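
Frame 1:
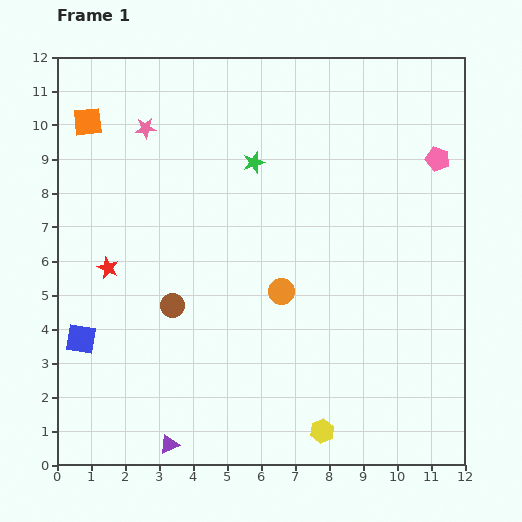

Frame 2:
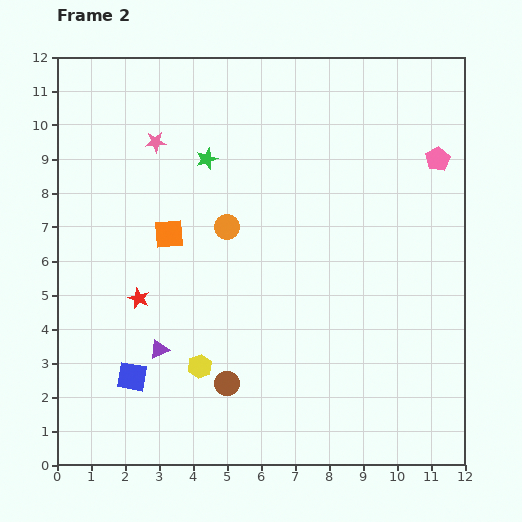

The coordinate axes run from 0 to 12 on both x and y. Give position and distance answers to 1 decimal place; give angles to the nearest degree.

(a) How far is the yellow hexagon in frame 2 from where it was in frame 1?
4.1

The yellow hexagon moved from (7.8, 1.0) to (4.2, 2.9), a distance of √(3.6² + 1.9²) ≈ 4.1.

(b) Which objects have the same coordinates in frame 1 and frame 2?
the pink pentagon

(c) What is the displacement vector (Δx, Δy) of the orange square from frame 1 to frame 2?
(2.4, -3.3)

The orange square was at (0.9, 10.1) in frame 1 and (3.3, 6.8) in frame 2.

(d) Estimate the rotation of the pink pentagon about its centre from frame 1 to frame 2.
25° clockwise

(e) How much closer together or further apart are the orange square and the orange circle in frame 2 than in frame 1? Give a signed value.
-5.9

Distance in frame 1: 7.6. Distance in frame 2: 1.7.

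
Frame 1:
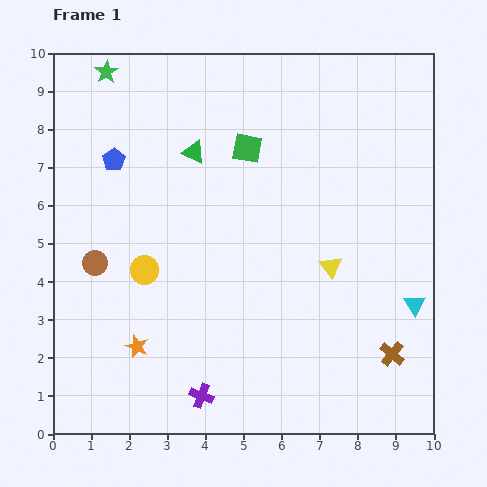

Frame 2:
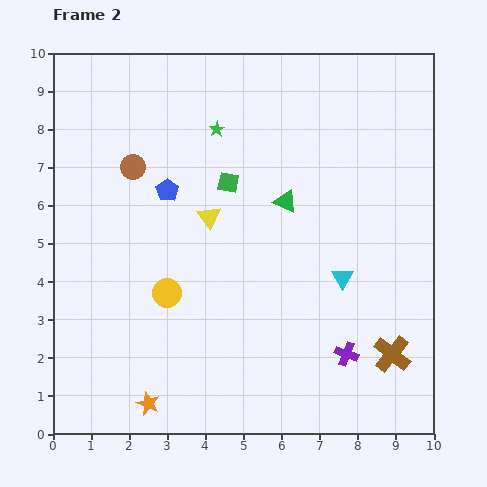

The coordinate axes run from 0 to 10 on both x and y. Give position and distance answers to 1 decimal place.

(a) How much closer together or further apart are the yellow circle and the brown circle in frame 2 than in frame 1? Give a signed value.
+2.1

Distance in frame 1: 1.3. Distance in frame 2: 3.4.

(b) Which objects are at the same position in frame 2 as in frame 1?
the brown cross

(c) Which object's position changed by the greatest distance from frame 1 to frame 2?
the purple cross

(moved 4.0; next 3.5)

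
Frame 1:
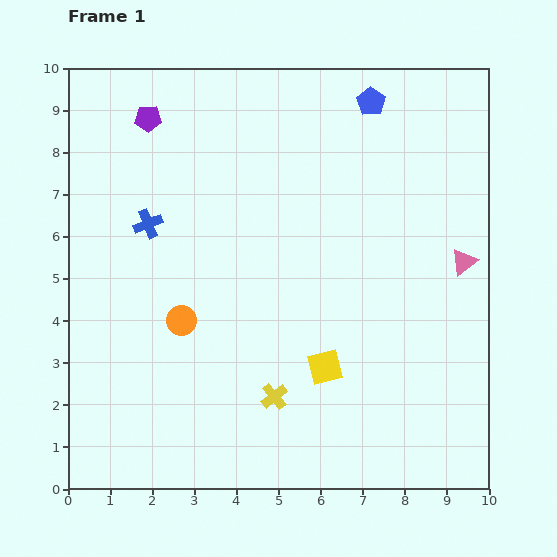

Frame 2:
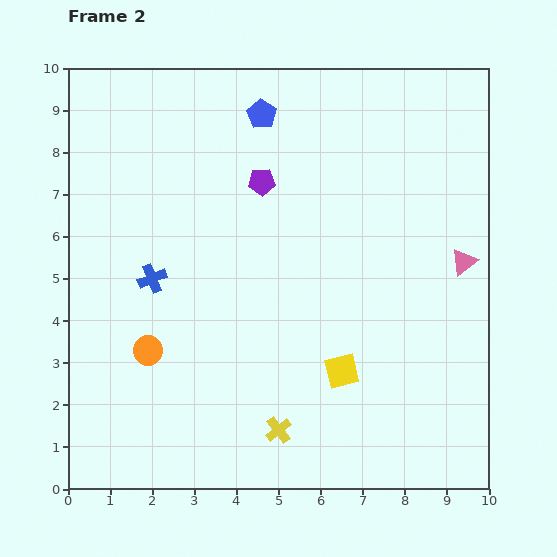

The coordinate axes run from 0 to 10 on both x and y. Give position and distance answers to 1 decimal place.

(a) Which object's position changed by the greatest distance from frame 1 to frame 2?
the purple pentagon

(moved 3.1; next 2.6)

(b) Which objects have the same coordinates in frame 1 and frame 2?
the pink triangle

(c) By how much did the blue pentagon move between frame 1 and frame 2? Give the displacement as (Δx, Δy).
(-2.6, -0.3)

The blue pentagon was at (7.2, 9.2) in frame 1 and (4.6, 8.9) in frame 2.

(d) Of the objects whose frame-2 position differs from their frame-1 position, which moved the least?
the yellow square

(moved 0.4)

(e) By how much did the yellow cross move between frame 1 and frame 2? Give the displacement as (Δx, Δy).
(0.1, -0.8)

The yellow cross was at (4.9, 2.2) in frame 1 and (5.0, 1.4) in frame 2.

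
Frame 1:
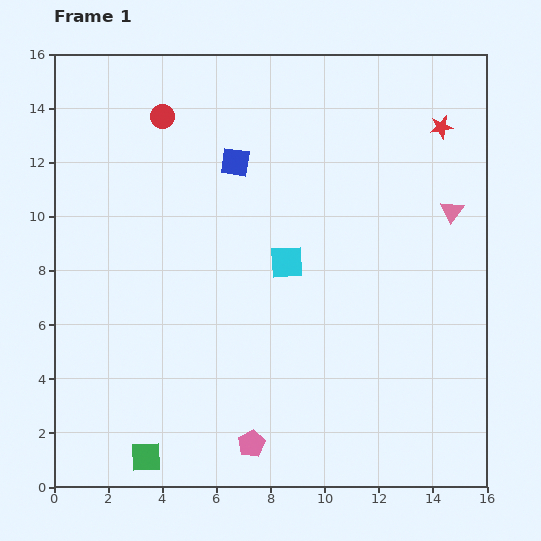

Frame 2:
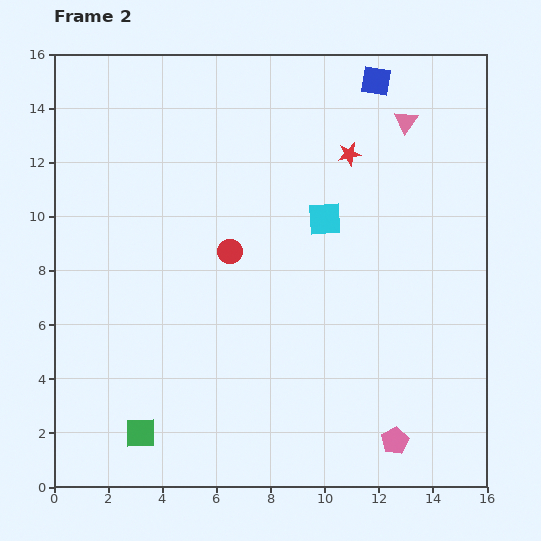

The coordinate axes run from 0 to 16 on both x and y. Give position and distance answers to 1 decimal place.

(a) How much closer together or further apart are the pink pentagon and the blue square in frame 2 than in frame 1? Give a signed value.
+2.9

Distance in frame 1: 10.4. Distance in frame 2: 13.3.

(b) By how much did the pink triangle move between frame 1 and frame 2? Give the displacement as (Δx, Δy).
(-1.7, 3.3)

The pink triangle was at (14.7, 10.2) in frame 1 and (13.0, 13.5) in frame 2.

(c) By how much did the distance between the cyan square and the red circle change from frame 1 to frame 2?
-3.4

Distance in frame 1: 7.1. Distance in frame 2: 3.7.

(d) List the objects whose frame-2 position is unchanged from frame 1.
none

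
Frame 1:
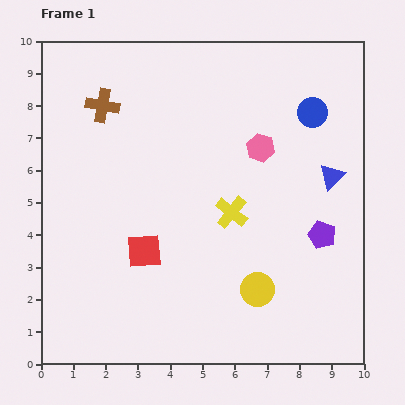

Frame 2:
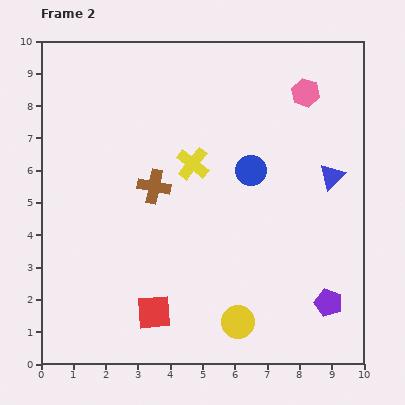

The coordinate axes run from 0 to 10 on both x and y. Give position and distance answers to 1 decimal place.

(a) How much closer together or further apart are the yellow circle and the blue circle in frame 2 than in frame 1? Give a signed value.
-1.1

Distance in frame 1: 5.8. Distance in frame 2: 4.7.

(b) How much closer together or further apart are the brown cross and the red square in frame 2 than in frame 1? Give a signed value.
-0.8

Distance in frame 1: 4.7. Distance in frame 2: 3.9.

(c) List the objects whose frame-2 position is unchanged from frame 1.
the blue triangle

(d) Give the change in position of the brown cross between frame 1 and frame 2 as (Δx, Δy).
(1.6, -2.5)

The brown cross was at (1.9, 8.0) in frame 1 and (3.5, 5.5) in frame 2.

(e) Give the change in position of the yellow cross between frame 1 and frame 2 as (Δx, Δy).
(-1.2, 1.5)

The yellow cross was at (5.9, 4.7) in frame 1 and (4.7, 6.2) in frame 2.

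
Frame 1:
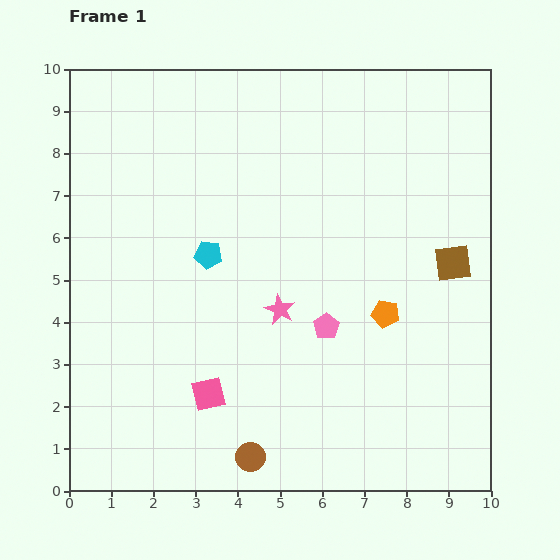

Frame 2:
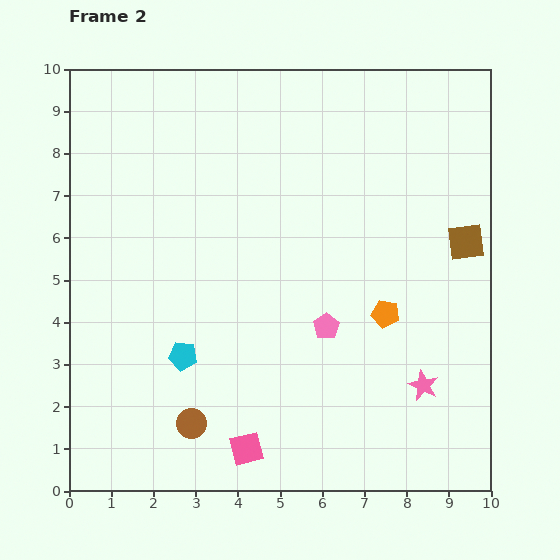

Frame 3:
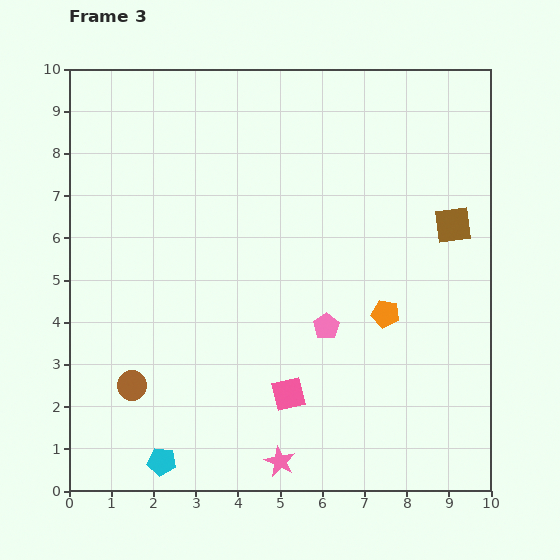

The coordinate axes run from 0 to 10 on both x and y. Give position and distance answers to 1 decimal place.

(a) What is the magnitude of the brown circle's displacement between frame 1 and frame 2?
1.6

The brown circle moved from (4.3, 0.8) to (2.9, 1.6), a distance of √(1.4² + 0.8²) ≈ 1.6.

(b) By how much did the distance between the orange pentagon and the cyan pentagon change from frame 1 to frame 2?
+0.5

Distance in frame 1: 4.4. Distance in frame 2: 4.9.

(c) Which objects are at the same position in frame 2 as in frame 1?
the orange pentagon, the pink pentagon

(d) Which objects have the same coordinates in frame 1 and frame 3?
the orange pentagon, the pink pentagon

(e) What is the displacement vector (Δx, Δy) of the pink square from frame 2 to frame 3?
(1.0, 1.3)

The pink square was at (4.2, 1.0) in frame 2 and (5.2, 2.3) in frame 3.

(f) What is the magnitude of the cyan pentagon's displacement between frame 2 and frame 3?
2.5

The cyan pentagon moved from (2.7, 3.2) to (2.2, 0.7), a distance of √(0.5² + 2.5²) ≈ 2.5.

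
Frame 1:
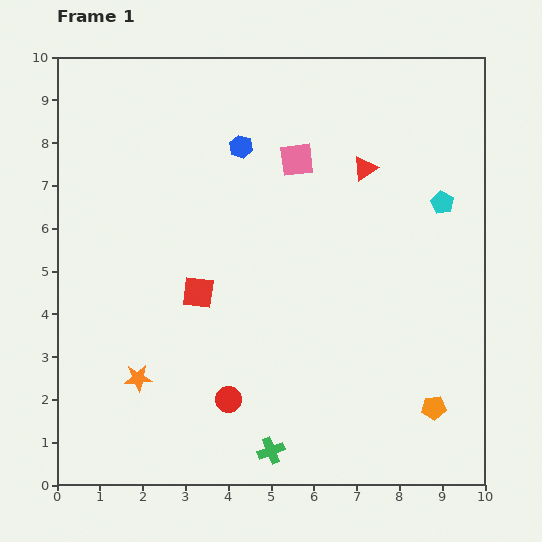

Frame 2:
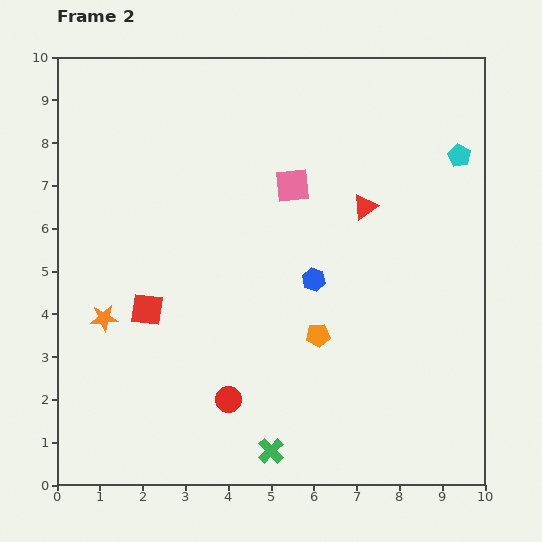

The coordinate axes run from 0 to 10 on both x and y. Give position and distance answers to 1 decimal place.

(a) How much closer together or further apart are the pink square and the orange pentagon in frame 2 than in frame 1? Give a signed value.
-3.0

Distance in frame 1: 6.6. Distance in frame 2: 3.6.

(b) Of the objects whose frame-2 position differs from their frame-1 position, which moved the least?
the pink square

(moved 0.6)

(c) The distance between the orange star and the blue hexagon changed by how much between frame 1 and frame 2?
-0.9

Distance in frame 1: 5.9. Distance in frame 2: 5.0.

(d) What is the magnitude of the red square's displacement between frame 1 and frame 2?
1.3

The red square moved from (3.3, 4.5) to (2.1, 4.1), a distance of √(1.2² + 0.4²) ≈ 1.3.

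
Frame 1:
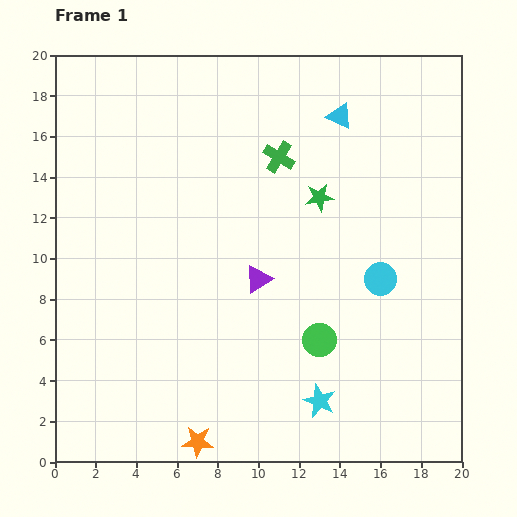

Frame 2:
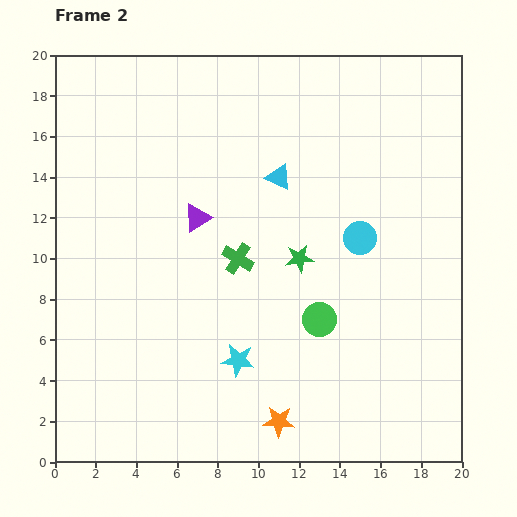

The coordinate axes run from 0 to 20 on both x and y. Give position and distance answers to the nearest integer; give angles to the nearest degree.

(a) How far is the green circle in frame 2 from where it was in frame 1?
1

The green circle moved from (13, 6) to (13, 7), a distance of √(0² + 1²) ≈ 1.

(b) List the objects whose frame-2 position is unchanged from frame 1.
none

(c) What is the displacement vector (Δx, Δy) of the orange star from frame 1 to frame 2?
(4, 1)

The orange star was at (7, 1) in frame 1 and (11, 2) in frame 2.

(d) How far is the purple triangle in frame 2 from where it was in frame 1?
4

The purple triangle moved from (10, 9) to (7, 12), a distance of √(3² + 3²) ≈ 4.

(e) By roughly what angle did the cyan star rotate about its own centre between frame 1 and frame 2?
16° counter-clockwise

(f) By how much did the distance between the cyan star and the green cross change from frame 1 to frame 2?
-7

Distance in frame 1: 12. Distance in frame 2: 5.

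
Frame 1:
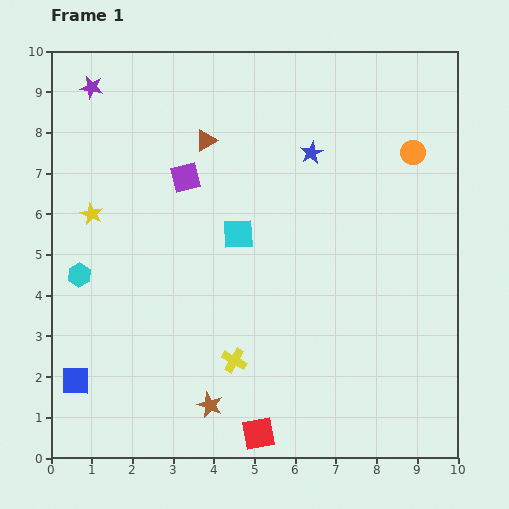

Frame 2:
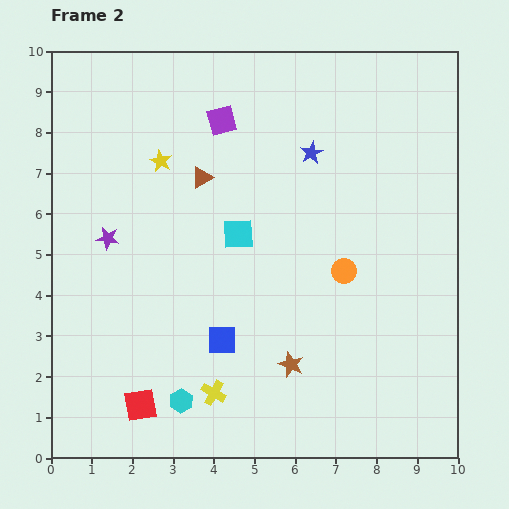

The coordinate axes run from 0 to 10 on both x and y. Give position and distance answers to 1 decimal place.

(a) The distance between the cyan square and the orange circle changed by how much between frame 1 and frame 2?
-1.9

Distance in frame 1: 4.7. Distance in frame 2: 2.8.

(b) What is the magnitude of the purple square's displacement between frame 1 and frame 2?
1.7

The purple square moved from (3.3, 6.9) to (4.2, 8.3), a distance of √(0.9² + 1.4²) ≈ 1.7.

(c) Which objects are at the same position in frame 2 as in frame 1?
the blue star, the cyan square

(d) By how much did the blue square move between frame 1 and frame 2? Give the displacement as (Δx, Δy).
(3.6, 1.0)

The blue square was at (0.6, 1.9) in frame 1 and (4.2, 2.9) in frame 2.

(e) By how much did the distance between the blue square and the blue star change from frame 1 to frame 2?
-3.0

Distance in frame 1: 8.1. Distance in frame 2: 5.1.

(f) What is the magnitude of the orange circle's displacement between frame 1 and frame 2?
3.4

The orange circle moved from (8.9, 7.5) to (7.2, 4.6), a distance of √(1.7² + 2.9²) ≈ 3.4.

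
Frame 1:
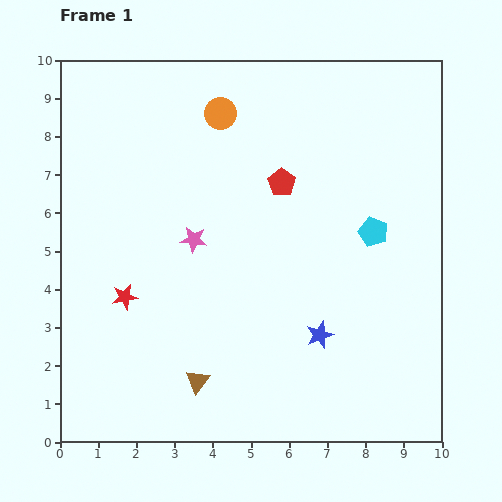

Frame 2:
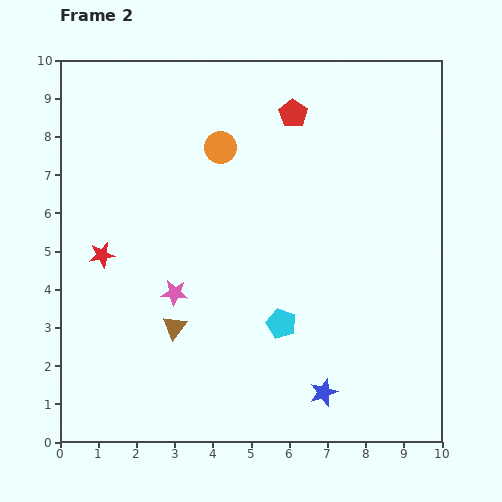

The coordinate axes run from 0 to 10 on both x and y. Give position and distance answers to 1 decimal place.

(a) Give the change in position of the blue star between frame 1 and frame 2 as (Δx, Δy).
(0.1, -1.5)

The blue star was at (6.8, 2.8) in frame 1 and (6.9, 1.3) in frame 2.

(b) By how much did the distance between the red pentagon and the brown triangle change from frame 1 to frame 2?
+0.8

Distance in frame 1: 5.6. Distance in frame 2: 6.4.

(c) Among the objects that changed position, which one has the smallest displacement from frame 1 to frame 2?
the orange circle

(moved 0.9)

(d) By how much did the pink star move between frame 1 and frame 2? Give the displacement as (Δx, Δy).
(-0.5, -1.4)

The pink star was at (3.5, 5.3) in frame 1 and (3.0, 3.9) in frame 2.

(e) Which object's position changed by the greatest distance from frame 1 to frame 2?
the cyan pentagon

(moved 3.4; next 1.8)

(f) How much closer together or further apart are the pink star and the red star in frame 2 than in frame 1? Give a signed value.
-0.2

Distance in frame 1: 2.3. Distance in frame 2: 2.1.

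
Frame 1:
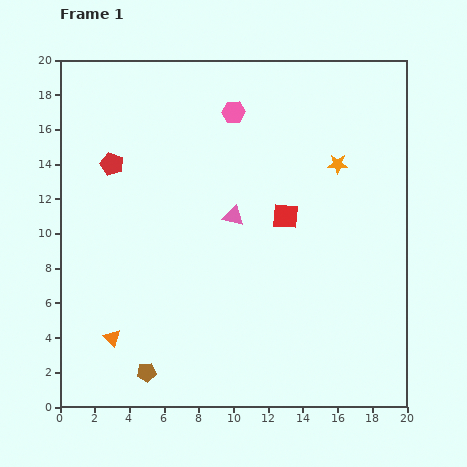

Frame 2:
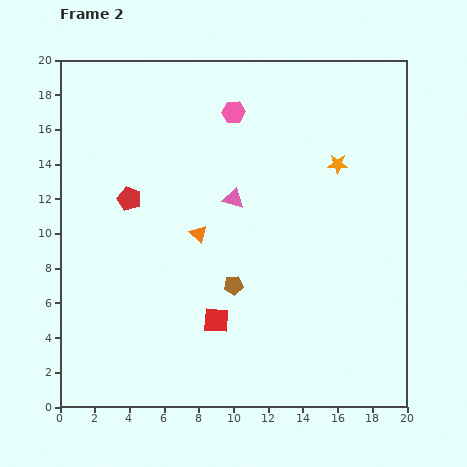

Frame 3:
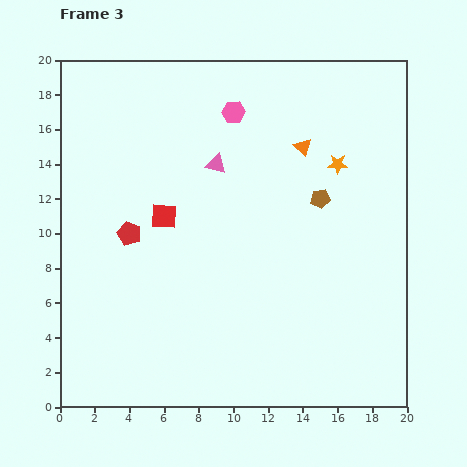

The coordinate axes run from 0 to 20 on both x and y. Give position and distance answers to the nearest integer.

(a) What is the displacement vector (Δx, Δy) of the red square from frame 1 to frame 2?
(-4, -6)

The red square was at (13, 11) in frame 1 and (9, 5) in frame 2.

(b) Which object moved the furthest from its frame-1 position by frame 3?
the orange triangle

(moved 16; next 14)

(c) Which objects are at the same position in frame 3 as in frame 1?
the orange star, the pink hexagon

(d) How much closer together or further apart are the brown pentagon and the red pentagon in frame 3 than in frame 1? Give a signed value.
-1

Distance in frame 1: 12. Distance in frame 3: 11.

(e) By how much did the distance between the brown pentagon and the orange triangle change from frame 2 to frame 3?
-1

Distance in frame 2: 4. Distance in frame 3: 3.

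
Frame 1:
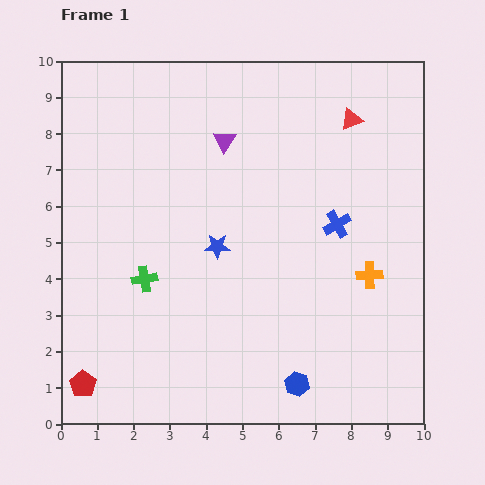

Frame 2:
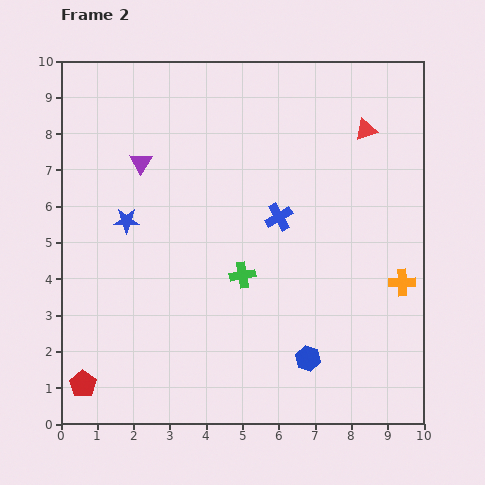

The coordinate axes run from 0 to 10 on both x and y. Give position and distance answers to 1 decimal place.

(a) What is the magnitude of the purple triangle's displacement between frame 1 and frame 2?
2.4

The purple triangle moved from (4.5, 7.8) to (2.2, 7.2), a distance of √(2.3² + 0.6²) ≈ 2.4.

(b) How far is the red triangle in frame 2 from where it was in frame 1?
0.5

The red triangle moved from (8.0, 8.4) to (8.4, 8.1), a distance of √(0.4² + 0.3²) ≈ 0.5.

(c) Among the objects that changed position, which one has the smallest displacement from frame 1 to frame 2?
the red triangle

(moved 0.5)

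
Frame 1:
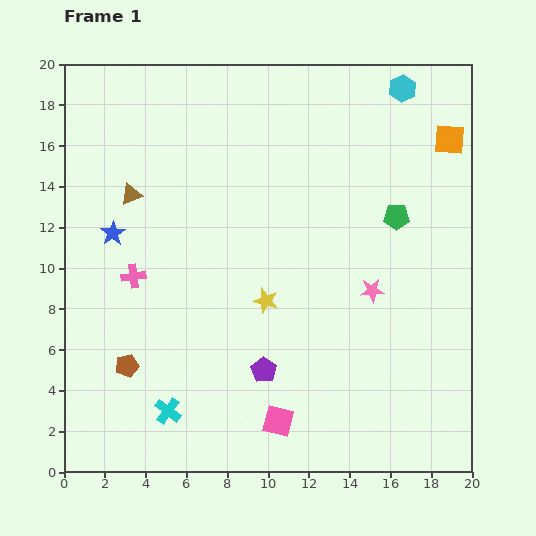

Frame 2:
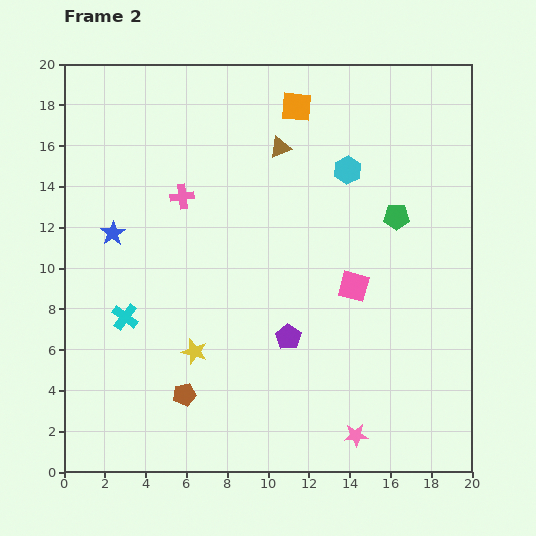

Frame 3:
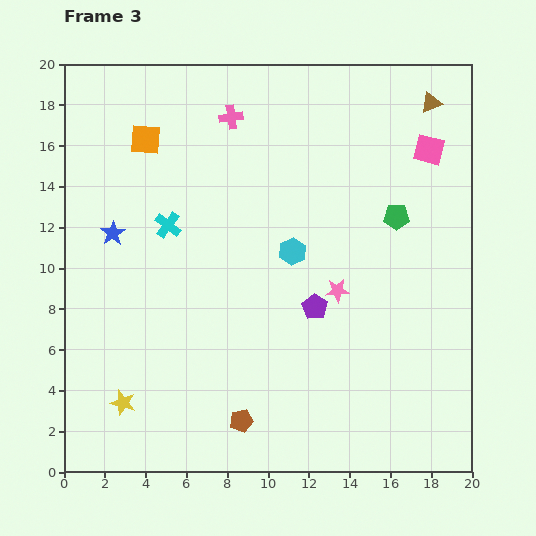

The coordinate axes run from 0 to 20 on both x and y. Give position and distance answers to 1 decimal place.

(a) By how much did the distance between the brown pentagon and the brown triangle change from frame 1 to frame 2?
+4.6

Distance in frame 1: 8.4. Distance in frame 2: 13.0.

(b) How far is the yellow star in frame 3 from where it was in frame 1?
8.6

The yellow star moved from (9.9, 8.4) to (2.9, 3.4), a distance of √(7.0² + 5.0²) ≈ 8.6.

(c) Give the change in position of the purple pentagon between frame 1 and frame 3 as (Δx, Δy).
(2.5, 3.1)

The purple pentagon was at (9.8, 5.0) in frame 1 and (12.3, 8.1) in frame 3.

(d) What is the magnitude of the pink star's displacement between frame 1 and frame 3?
1.7

The pink star moved from (15.1, 8.9) to (13.4, 8.9), a distance of √(1.7² + 0.0²) ≈ 1.7.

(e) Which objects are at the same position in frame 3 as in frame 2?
the blue star, the green pentagon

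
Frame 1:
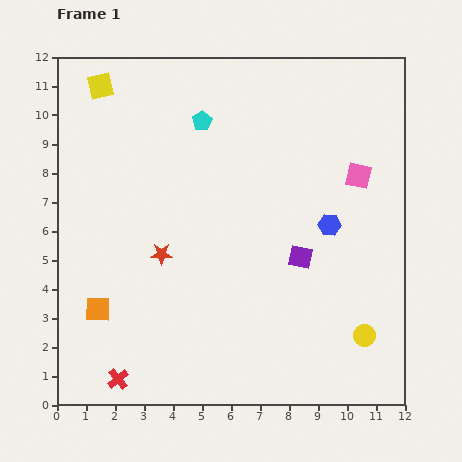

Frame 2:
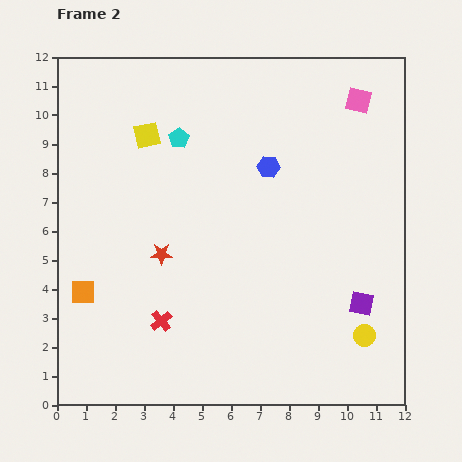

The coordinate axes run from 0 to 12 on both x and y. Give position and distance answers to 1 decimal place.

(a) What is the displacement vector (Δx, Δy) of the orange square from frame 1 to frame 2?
(-0.5, 0.6)

The orange square was at (1.4, 3.3) in frame 1 and (0.9, 3.9) in frame 2.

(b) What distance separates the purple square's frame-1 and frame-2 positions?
2.6

The purple square moved from (8.4, 5.1) to (10.5, 3.5), a distance of √(2.1² + 1.6²) ≈ 2.6.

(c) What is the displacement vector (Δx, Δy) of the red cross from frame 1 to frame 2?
(1.5, 2.0)

The red cross was at (2.1, 0.9) in frame 1 and (3.6, 2.9) in frame 2.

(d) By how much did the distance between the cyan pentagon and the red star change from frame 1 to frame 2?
-0.8

Distance in frame 1: 4.8. Distance in frame 2: 4.0.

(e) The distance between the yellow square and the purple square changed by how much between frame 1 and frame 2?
+0.3

Distance in frame 1: 9.1. Distance in frame 2: 9.4.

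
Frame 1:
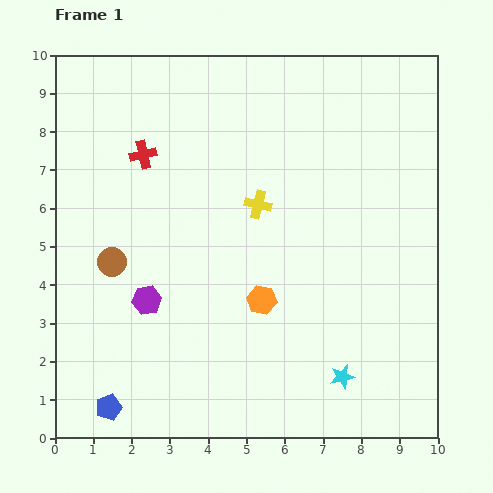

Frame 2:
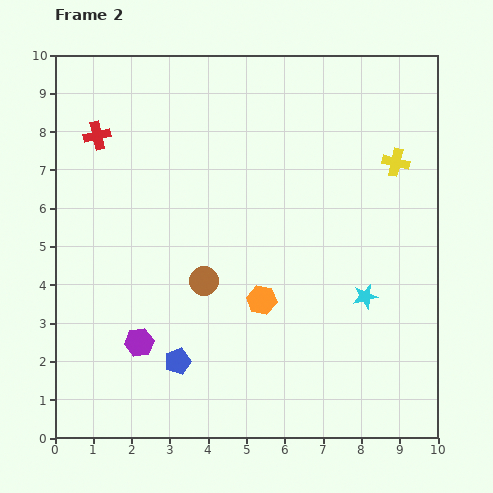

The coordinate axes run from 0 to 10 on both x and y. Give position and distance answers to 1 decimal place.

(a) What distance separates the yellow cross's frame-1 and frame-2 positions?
3.8

The yellow cross moved from (5.3, 6.1) to (8.9, 7.2), a distance of √(3.6² + 1.1²) ≈ 3.8.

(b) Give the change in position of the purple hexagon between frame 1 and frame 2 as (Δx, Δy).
(-0.2, -1.1)

The purple hexagon was at (2.4, 3.6) in frame 1 and (2.2, 2.5) in frame 2.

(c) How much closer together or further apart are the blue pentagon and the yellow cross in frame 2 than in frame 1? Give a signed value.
+1.1

Distance in frame 1: 6.6. Distance in frame 2: 7.7.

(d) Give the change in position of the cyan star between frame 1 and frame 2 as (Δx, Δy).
(0.6, 2.1)

The cyan star was at (7.5, 1.6) in frame 1 and (8.1, 3.7) in frame 2.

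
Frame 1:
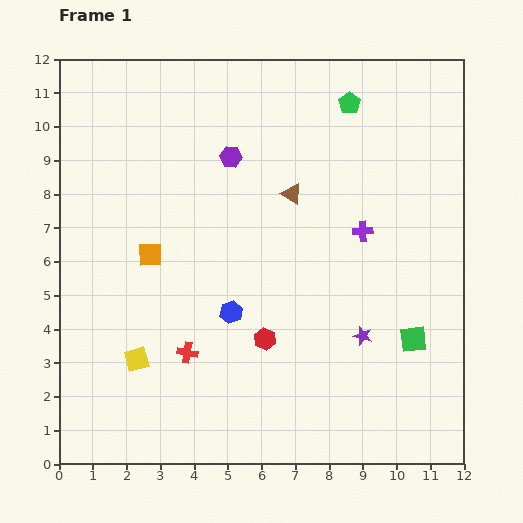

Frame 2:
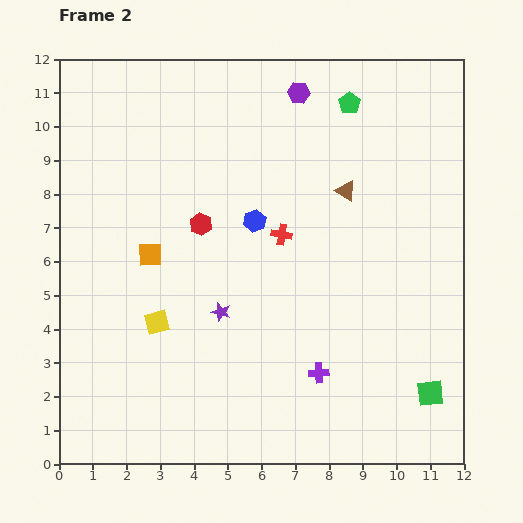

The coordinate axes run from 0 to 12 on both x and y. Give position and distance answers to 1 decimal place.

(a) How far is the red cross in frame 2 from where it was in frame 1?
4.5

The red cross moved from (3.8, 3.3) to (6.6, 6.8), a distance of √(2.8² + 3.5²) ≈ 4.5.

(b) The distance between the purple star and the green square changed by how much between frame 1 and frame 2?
+5.1

Distance in frame 1: 1.5. Distance in frame 2: 6.6.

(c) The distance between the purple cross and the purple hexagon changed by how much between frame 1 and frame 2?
+3.8

Distance in frame 1: 4.5. Distance in frame 2: 8.3.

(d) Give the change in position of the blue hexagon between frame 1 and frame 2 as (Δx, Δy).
(0.7, 2.7)

The blue hexagon was at (5.1, 4.5) in frame 1 and (5.8, 7.2) in frame 2.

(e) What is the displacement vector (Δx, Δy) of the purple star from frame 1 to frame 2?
(-4.2, 0.7)

The purple star was at (9.0, 3.8) in frame 1 and (4.8, 4.5) in frame 2.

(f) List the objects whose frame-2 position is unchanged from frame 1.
the orange square, the green pentagon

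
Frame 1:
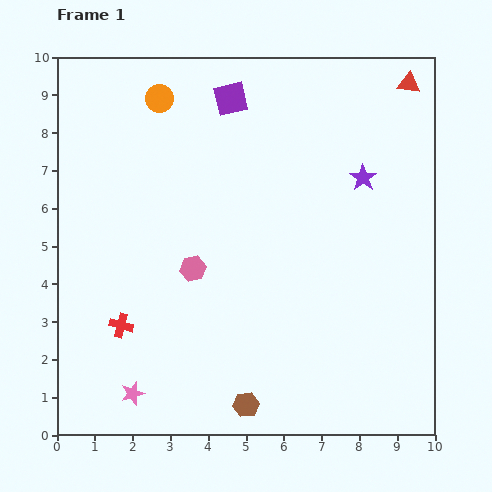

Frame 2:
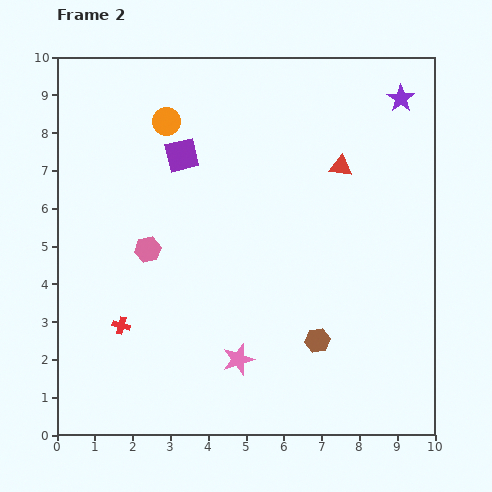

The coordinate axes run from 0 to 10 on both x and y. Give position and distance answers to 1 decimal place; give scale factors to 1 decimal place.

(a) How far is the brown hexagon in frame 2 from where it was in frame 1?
2.5

The brown hexagon moved from (5.0, 0.8) to (6.9, 2.5), a distance of √(1.9² + 1.7²) ≈ 2.5.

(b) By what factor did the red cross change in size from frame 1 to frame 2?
0.7×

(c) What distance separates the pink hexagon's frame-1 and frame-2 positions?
1.3

The pink hexagon moved from (3.6, 4.4) to (2.4, 4.9), a distance of √(1.2² + 0.5²) ≈ 1.3.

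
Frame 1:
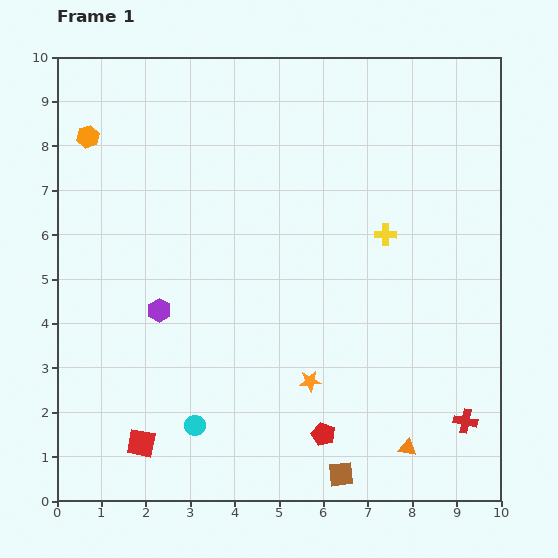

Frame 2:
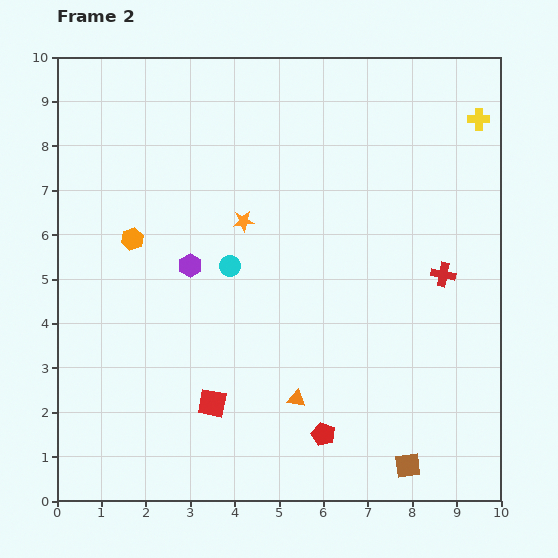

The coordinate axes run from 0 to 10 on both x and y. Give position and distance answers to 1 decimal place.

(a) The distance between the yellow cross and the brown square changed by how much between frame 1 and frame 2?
+2.5

Distance in frame 1: 5.5. Distance in frame 2: 8.0.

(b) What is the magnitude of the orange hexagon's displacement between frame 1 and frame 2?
2.5

The orange hexagon moved from (0.7, 8.2) to (1.7, 5.9), a distance of √(1.0² + 2.3²) ≈ 2.5.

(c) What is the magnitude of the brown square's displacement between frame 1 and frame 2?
1.5

The brown square moved from (6.4, 0.6) to (7.9, 0.8), a distance of √(1.5² + 0.2²) ≈ 1.5.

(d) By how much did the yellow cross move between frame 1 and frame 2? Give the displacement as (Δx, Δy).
(2.1, 2.6)

The yellow cross was at (7.4, 6.0) in frame 1 and (9.5, 8.6) in frame 2.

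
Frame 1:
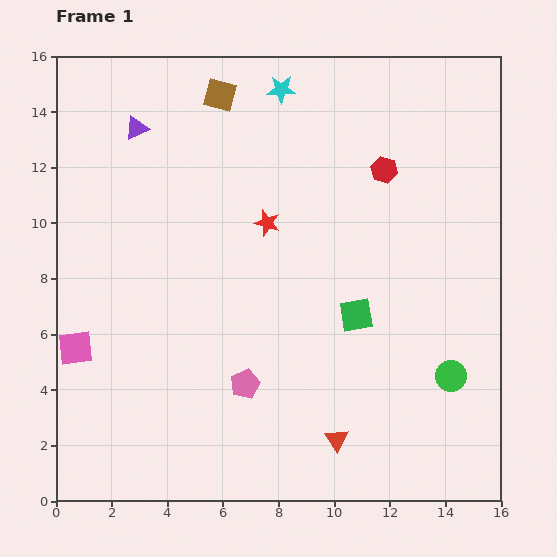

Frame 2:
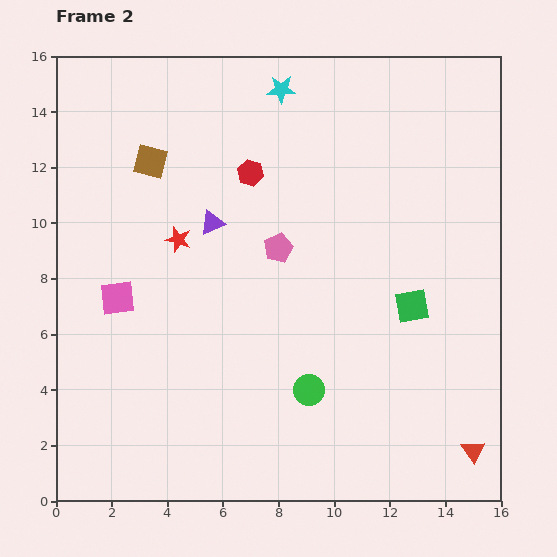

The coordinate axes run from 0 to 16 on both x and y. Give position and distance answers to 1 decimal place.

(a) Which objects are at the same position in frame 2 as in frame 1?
the cyan star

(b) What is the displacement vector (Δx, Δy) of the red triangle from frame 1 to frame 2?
(4.9, -0.4)

The red triangle was at (10.1, 2.2) in frame 1 and (15.0, 1.8) in frame 2.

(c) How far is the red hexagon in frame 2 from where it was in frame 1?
4.8

The red hexagon moved from (11.8, 11.9) to (7.0, 11.8), a distance of √(4.8² + 0.1²) ≈ 4.8.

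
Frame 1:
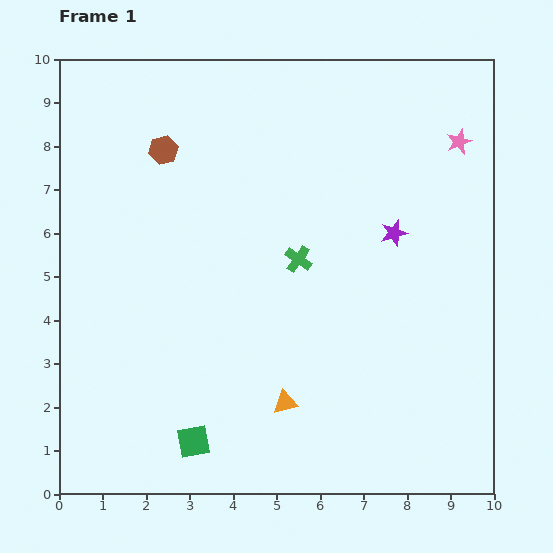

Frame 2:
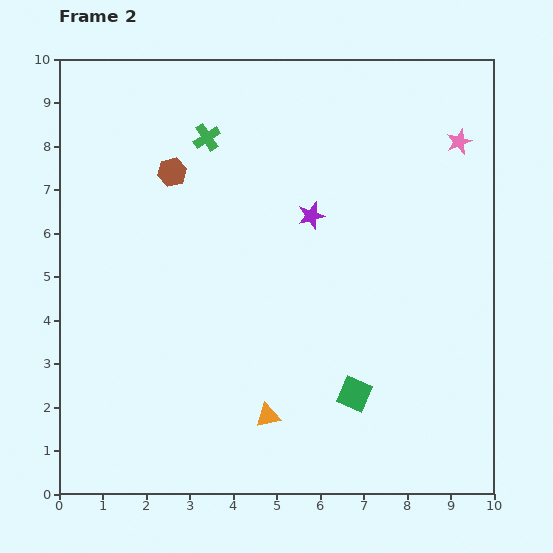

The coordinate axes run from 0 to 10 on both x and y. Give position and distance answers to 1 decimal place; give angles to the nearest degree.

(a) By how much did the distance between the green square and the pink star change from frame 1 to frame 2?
-2.9

Distance in frame 1: 9.2. Distance in frame 2: 6.3.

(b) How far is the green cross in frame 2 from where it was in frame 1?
3.5

The green cross moved from (5.5, 5.4) to (3.4, 8.2), a distance of √(2.1² + 2.8²) ≈ 3.5.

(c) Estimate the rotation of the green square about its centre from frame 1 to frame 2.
34° clockwise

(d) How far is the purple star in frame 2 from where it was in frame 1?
1.9

The purple star moved from (7.7, 6.0) to (5.8, 6.4), a distance of √(1.9² + 0.4²) ≈ 1.9.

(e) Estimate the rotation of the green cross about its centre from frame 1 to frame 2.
23° clockwise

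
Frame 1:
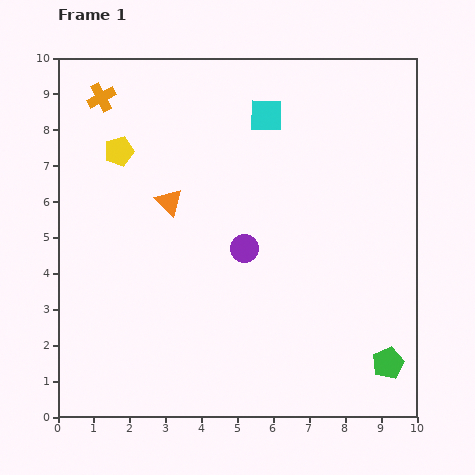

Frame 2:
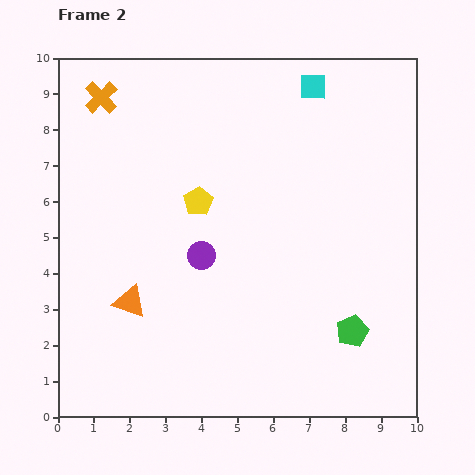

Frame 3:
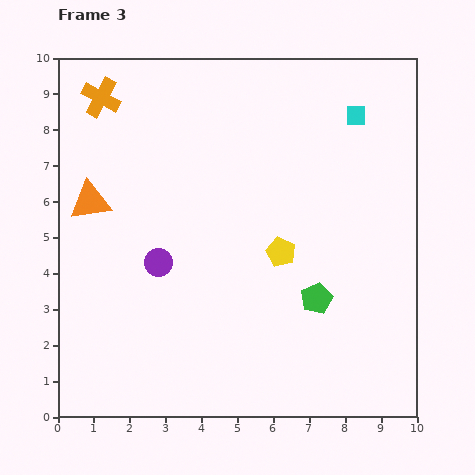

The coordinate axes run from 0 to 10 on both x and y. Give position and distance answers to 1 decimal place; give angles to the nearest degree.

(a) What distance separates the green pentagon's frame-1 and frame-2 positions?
1.3

The green pentagon moved from (9.2, 1.5) to (8.2, 2.4), a distance of √(1.0² + 0.9²) ≈ 1.3.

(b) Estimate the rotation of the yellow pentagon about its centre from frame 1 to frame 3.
31° counter-clockwise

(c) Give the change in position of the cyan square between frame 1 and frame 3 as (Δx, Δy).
(2.5, 0.0)

The cyan square was at (5.8, 8.4) in frame 1 and (8.3, 8.4) in frame 3.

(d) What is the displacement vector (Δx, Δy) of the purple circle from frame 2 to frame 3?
(-1.2, -0.2)

The purple circle was at (4.0, 4.5) in frame 2 and (2.8, 4.3) in frame 3.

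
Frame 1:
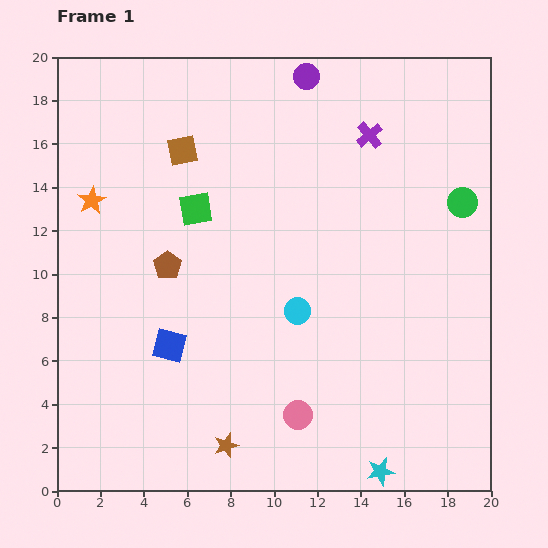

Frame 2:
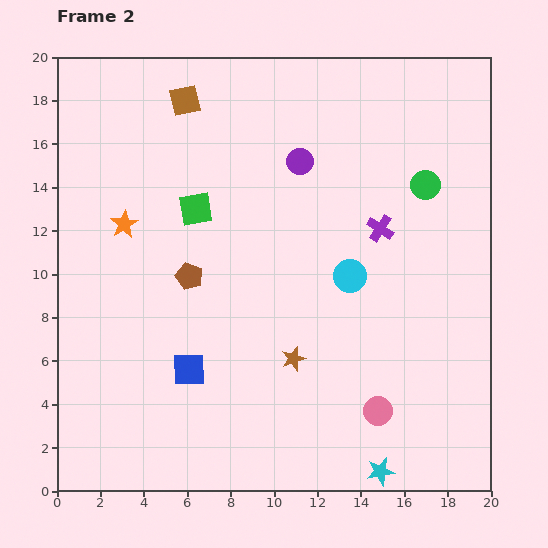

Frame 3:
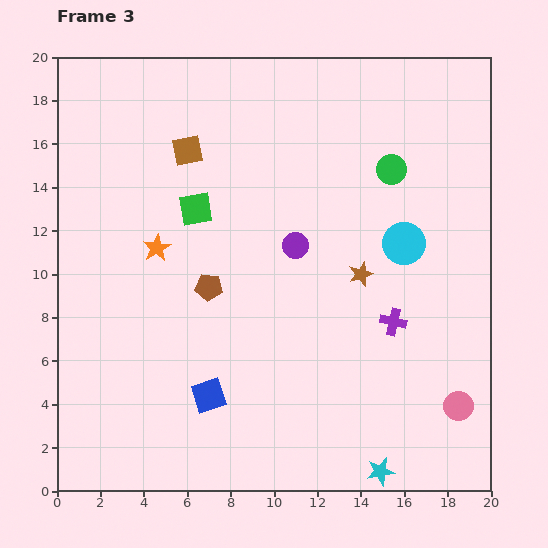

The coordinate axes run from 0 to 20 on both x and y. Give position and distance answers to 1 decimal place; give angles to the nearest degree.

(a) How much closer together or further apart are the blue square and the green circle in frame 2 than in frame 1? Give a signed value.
-1.2

Distance in frame 1: 15.0. Distance in frame 2: 13.8.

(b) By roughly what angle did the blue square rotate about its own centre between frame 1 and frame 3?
32° counter-clockwise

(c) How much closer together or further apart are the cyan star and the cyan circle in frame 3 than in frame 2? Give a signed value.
+1.5

Distance in frame 2: 9.1. Distance in frame 3: 10.6.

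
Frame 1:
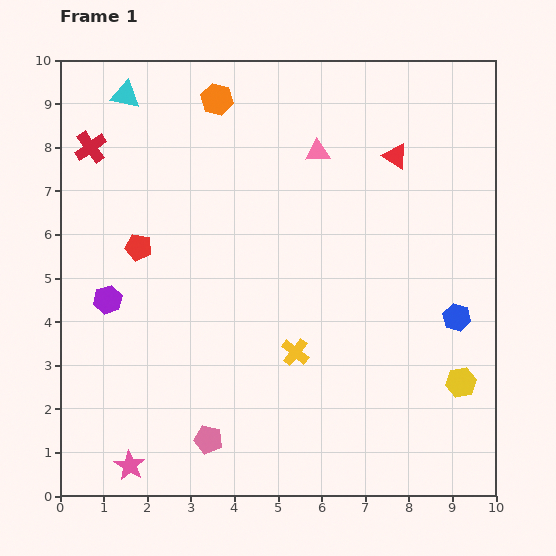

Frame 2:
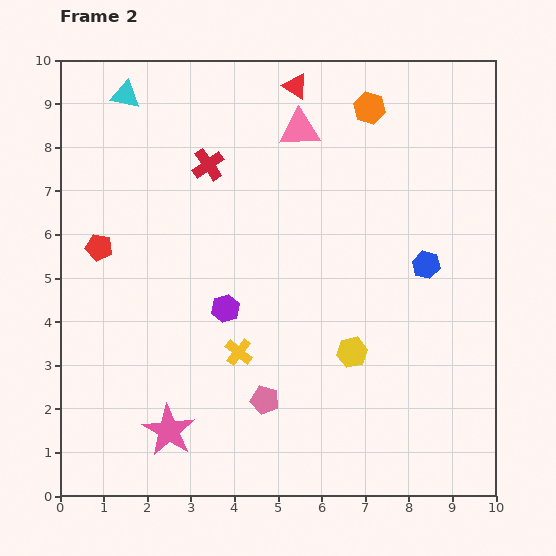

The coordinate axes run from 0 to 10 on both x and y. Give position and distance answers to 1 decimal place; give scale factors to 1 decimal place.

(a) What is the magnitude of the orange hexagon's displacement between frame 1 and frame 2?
3.5

The orange hexagon moved from (3.6, 9.1) to (7.1, 8.9), a distance of √(3.5² + 0.2²) ≈ 3.5.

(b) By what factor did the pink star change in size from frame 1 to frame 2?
1.7×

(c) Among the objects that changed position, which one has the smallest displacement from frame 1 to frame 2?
the pink triangle

(moved 0.6)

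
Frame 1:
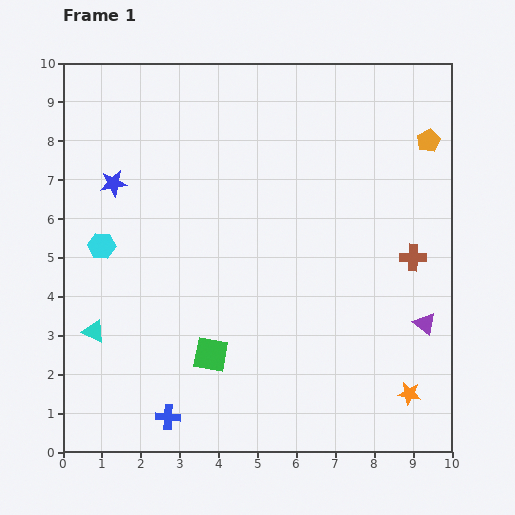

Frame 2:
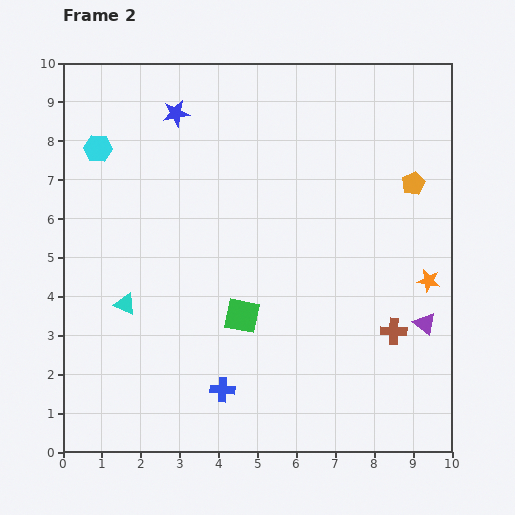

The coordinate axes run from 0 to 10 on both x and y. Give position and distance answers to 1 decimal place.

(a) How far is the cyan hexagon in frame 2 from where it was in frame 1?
2.5

The cyan hexagon moved from (1.0, 5.3) to (0.9, 7.8), a distance of √(0.1² + 2.5²) ≈ 2.5.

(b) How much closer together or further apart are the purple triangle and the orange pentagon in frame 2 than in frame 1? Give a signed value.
-1.1

Distance in frame 1: 4.7. Distance in frame 2: 3.6.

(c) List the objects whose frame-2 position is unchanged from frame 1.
the purple triangle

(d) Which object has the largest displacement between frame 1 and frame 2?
the orange star

(moved 2.9; next 2.5)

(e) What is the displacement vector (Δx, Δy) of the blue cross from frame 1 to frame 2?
(1.4, 0.7)

The blue cross was at (2.7, 0.9) in frame 1 and (4.1, 1.6) in frame 2.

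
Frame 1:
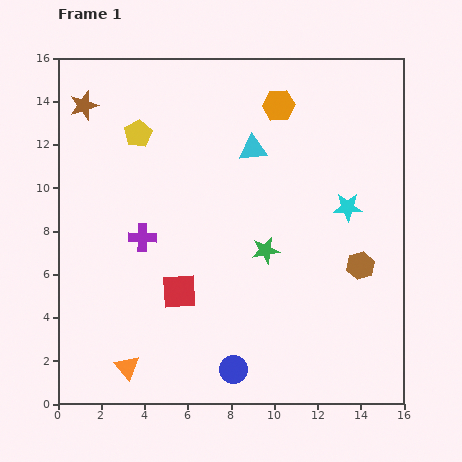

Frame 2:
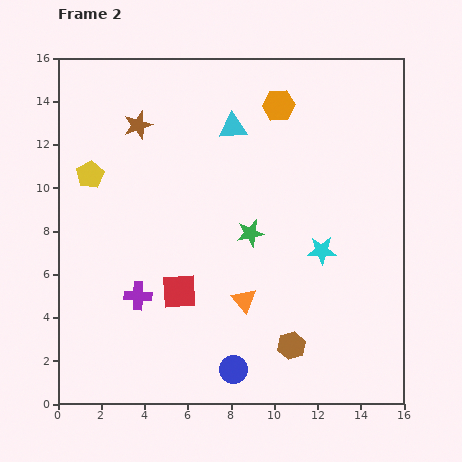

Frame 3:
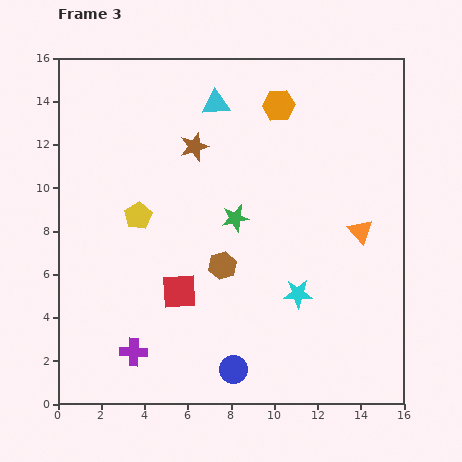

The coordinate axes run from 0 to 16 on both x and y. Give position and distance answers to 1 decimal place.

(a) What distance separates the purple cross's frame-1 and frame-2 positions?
2.7

The purple cross moved from (3.9, 7.7) to (3.7, 5.0), a distance of √(0.2² + 2.7²) ≈ 2.7.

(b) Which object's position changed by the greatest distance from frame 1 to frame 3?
the orange triangle

(moved 12.5; next 6.4)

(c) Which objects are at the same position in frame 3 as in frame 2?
the orange hexagon, the blue circle, the red square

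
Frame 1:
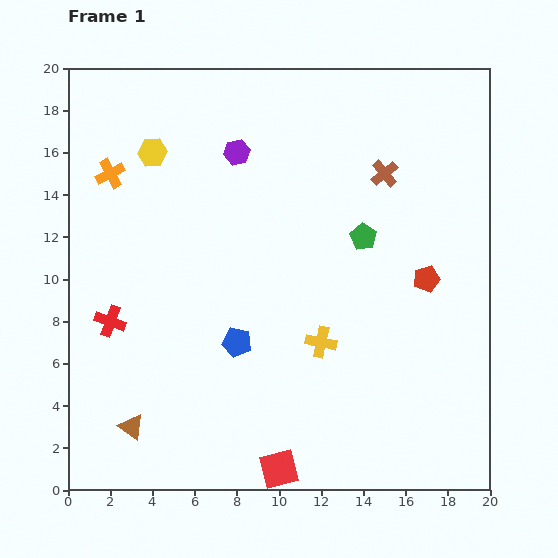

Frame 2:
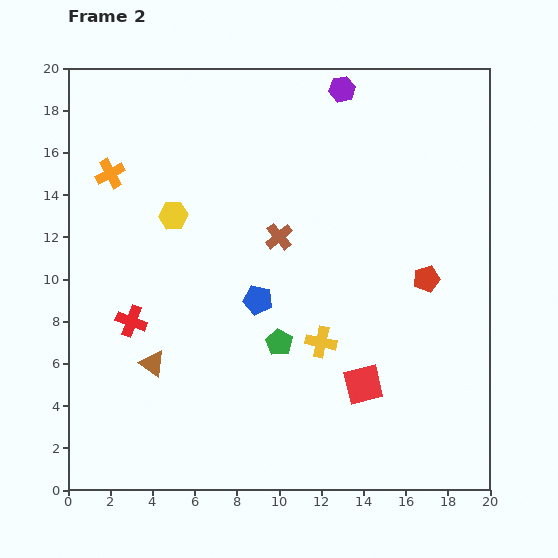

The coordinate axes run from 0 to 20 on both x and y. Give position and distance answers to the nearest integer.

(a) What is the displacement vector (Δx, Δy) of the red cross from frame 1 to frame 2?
(1, 0)

The red cross was at (2, 8) in frame 1 and (3, 8) in frame 2.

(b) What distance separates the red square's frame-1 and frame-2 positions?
6

The red square moved from (10, 1) to (14, 5), a distance of √(4² + 4²) ≈ 6.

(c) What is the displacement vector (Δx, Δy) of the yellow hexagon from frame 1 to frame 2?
(1, -3)

The yellow hexagon was at (4, 16) in frame 1 and (5, 13) in frame 2.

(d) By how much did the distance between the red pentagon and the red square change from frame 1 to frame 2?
-5

Distance in frame 1: 11. Distance in frame 2: 6.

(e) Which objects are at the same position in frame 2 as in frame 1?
the yellow cross, the orange cross, the red pentagon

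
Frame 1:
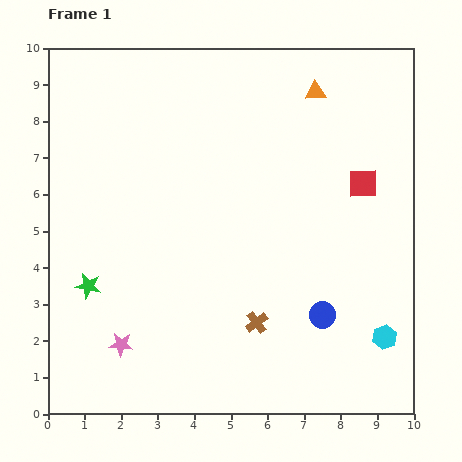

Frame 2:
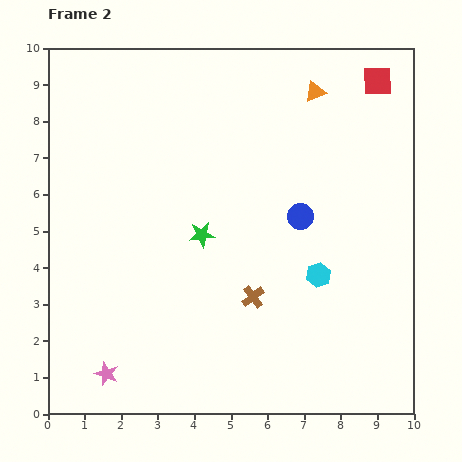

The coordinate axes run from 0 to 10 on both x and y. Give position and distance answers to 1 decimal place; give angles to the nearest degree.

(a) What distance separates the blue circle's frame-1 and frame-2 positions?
2.8

The blue circle moved from (7.5, 2.7) to (6.9, 5.4), a distance of √(0.6² + 2.7²) ≈ 2.8.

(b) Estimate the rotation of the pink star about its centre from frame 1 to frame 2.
16° clockwise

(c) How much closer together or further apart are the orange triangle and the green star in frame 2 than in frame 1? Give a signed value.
-3.2

Distance in frame 1: 8.2. Distance in frame 2: 5.0.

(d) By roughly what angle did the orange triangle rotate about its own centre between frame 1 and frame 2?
19° counter-clockwise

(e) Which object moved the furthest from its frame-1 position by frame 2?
the green star

(moved 3.4; next 2.8)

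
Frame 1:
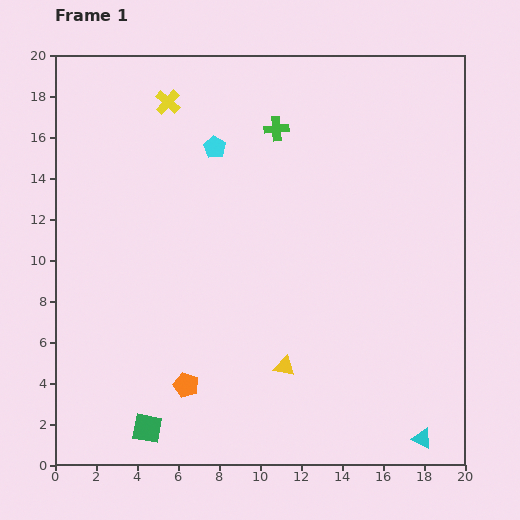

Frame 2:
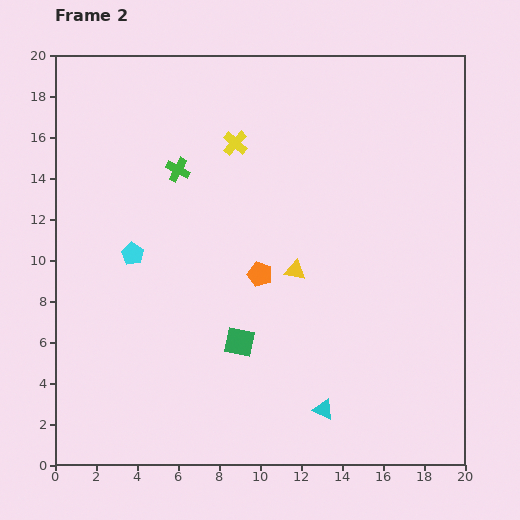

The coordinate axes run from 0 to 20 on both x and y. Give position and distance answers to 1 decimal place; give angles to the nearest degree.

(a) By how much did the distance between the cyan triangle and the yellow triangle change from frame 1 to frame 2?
-0.7

Distance in frame 1: 7.6. Distance in frame 2: 6.9.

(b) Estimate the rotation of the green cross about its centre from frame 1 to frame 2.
31° clockwise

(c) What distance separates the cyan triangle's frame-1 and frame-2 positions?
5.0

The cyan triangle moved from (17.9, 1.3) to (13.1, 2.7), a distance of √(4.8² + 1.4²) ≈ 5.0.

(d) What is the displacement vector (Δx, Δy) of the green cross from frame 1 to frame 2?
(-4.8, -2.0)

The green cross was at (10.8, 16.4) in frame 1 and (6.0, 14.4) in frame 2.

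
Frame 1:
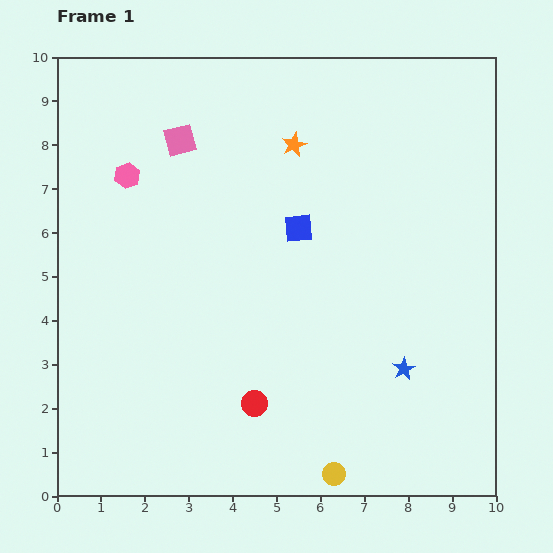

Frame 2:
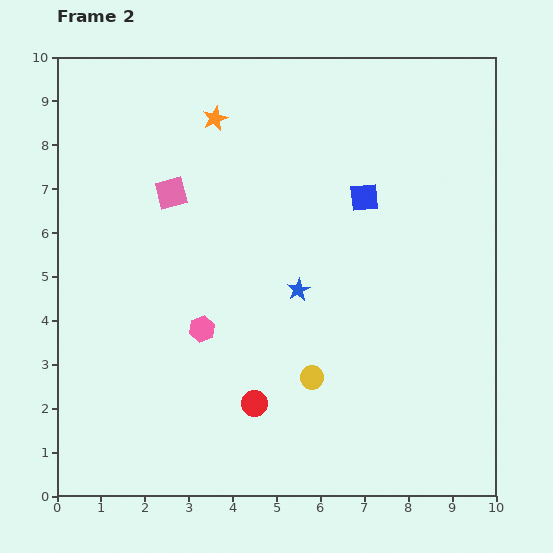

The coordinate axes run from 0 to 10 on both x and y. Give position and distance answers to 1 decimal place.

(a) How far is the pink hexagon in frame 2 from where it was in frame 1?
3.9

The pink hexagon moved from (1.6, 7.3) to (3.3, 3.8), a distance of √(1.7² + 3.5²) ≈ 3.9.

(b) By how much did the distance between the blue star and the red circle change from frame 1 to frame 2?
-0.7

Distance in frame 1: 3.5. Distance in frame 2: 2.8.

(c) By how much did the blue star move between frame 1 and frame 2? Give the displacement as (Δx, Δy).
(-2.4, 1.8)

The blue star was at (7.9, 2.9) in frame 1 and (5.5, 4.7) in frame 2.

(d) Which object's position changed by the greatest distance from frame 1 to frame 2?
the pink hexagon

(moved 3.9; next 3.0)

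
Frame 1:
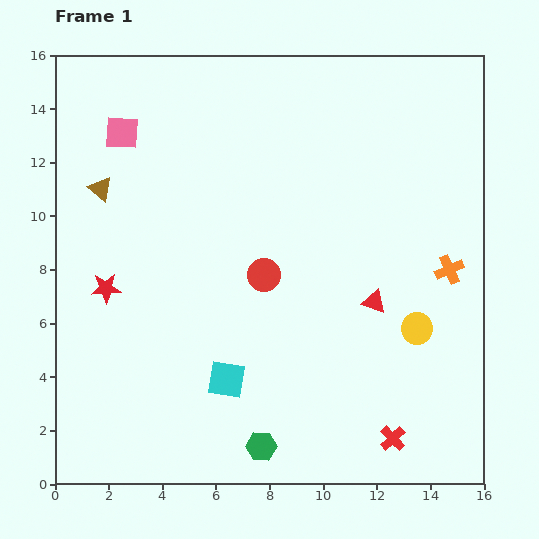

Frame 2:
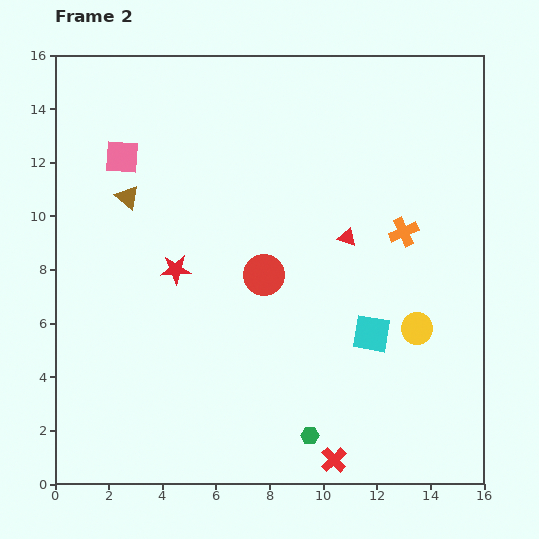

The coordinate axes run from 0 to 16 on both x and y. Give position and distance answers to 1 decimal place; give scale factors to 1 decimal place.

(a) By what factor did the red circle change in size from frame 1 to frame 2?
1.3×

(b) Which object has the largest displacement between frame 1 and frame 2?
the cyan square

(moved 5.7; next 2.7)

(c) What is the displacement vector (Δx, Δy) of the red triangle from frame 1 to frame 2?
(-1.0, 2.4)

The red triangle was at (11.9, 6.8) in frame 1 and (10.9, 9.2) in frame 2.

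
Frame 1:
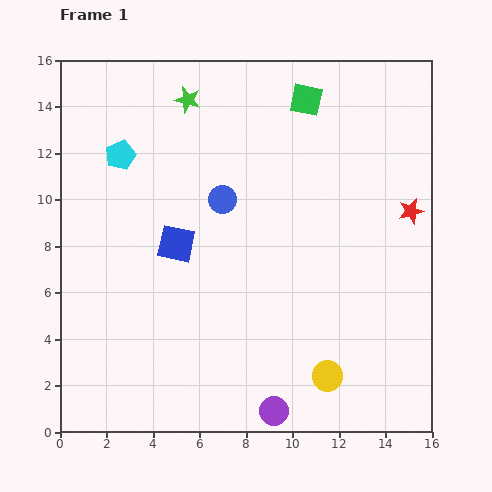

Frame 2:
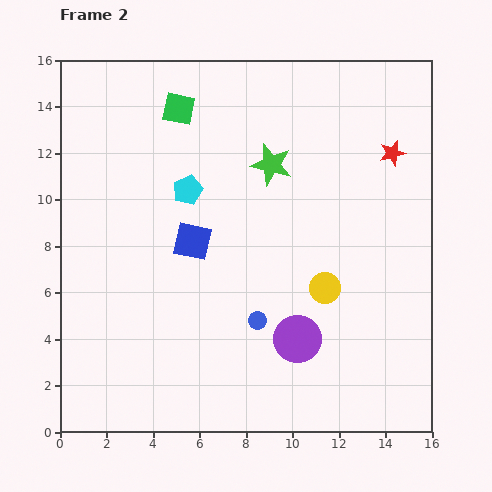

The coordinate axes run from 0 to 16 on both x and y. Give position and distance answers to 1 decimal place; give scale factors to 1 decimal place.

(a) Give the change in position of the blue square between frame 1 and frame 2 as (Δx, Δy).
(0.7, 0.1)

The blue square was at (5.0, 8.1) in frame 1 and (5.7, 8.2) in frame 2.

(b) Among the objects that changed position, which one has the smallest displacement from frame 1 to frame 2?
the blue square

(moved 0.7)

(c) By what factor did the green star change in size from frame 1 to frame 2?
1.6×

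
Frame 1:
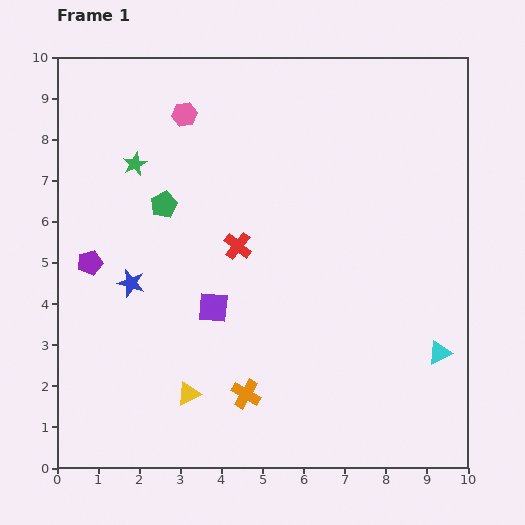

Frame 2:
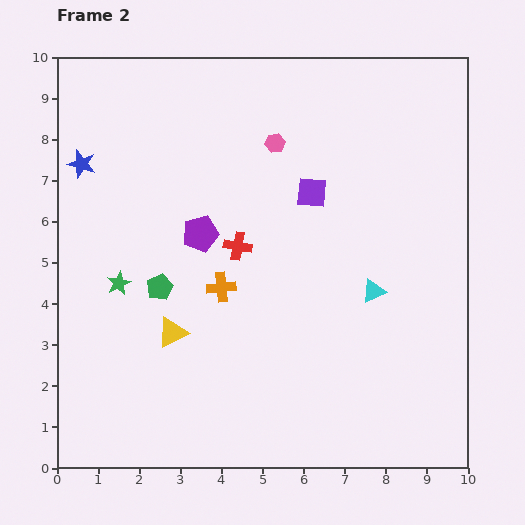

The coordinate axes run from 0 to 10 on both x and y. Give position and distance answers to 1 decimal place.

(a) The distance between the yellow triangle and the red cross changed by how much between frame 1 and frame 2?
-1.2

Distance in frame 1: 3.8. Distance in frame 2: 2.6.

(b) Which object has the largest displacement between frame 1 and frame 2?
the purple square

(moved 3.7; next 3.1)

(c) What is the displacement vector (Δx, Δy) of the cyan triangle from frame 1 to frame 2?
(-1.6, 1.5)

The cyan triangle was at (9.3, 2.8) in frame 1 and (7.7, 4.3) in frame 2.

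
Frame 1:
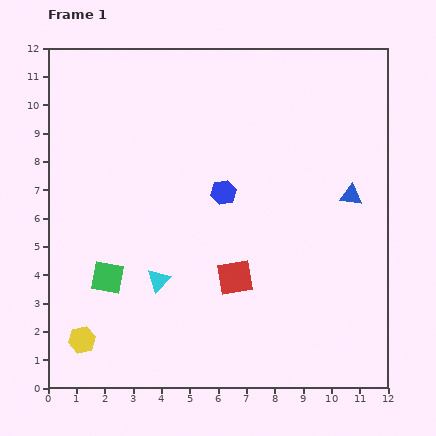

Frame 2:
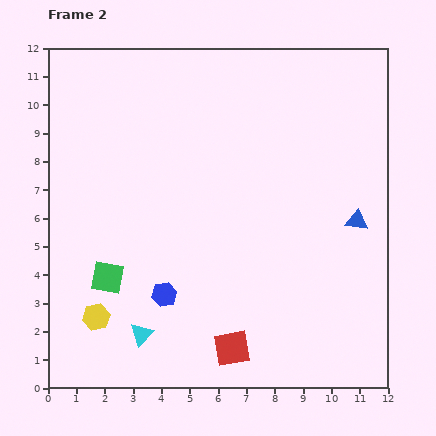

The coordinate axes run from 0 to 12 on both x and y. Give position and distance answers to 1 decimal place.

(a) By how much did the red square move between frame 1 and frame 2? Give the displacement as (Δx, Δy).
(-0.1, -2.5)

The red square was at (6.6, 3.9) in frame 1 and (6.5, 1.4) in frame 2.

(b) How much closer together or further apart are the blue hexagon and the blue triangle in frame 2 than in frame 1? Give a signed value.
+2.8

Distance in frame 1: 4.5. Distance in frame 2: 7.3.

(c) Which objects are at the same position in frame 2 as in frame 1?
the green square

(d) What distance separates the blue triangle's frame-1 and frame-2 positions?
0.9

The blue triangle moved from (10.7, 6.8) to (10.9, 5.9), a distance of √(0.2² + 0.9²) ≈ 0.9.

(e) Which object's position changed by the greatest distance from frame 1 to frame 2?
the blue hexagon

(moved 4.2; next 2.5)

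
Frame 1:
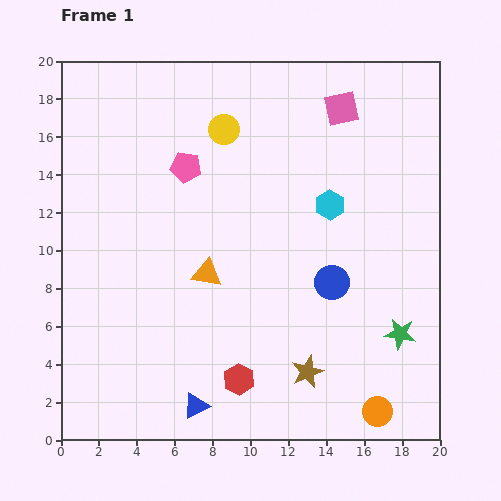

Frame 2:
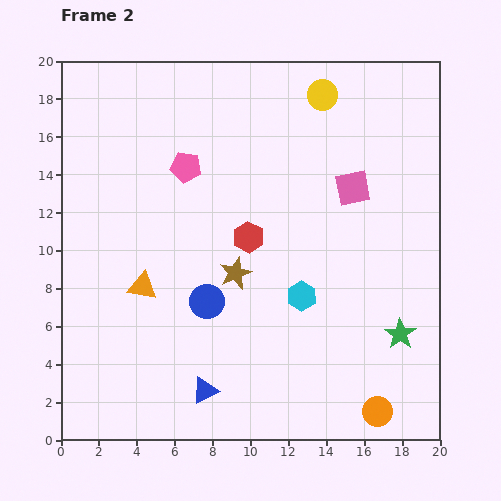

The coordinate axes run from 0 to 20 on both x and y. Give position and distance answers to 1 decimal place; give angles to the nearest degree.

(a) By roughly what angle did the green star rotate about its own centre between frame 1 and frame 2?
27° clockwise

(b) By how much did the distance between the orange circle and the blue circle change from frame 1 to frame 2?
+3.5

Distance in frame 1: 7.2. Distance in frame 2: 10.7.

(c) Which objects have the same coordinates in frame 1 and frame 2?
the orange circle, the pink pentagon, the green star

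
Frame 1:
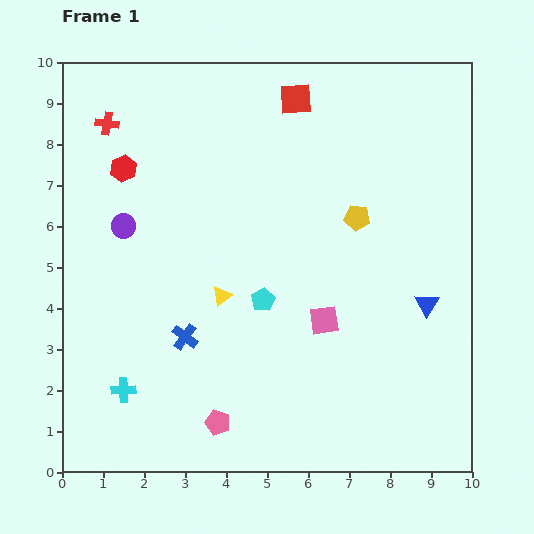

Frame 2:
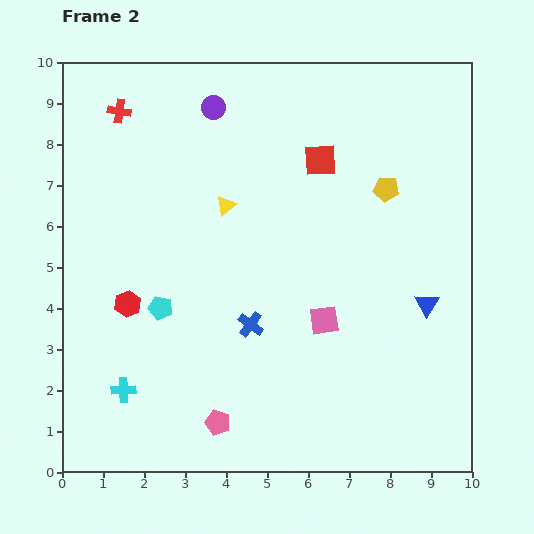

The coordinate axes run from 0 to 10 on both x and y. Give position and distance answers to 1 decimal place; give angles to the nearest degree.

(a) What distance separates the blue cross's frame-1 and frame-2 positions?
1.6

The blue cross moved from (3.0, 3.3) to (4.6, 3.6), a distance of √(1.6² + 0.3²) ≈ 1.6.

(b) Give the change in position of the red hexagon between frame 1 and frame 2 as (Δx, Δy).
(0.1, -3.3)

The red hexagon was at (1.5, 7.4) in frame 1 and (1.6, 4.1) in frame 2.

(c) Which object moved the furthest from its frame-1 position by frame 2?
the purple circle

(moved 3.6; next 3.3)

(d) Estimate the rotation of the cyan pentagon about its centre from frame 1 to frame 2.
27° counter-clockwise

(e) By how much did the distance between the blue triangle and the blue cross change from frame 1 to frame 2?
-1.7

Distance in frame 1: 6.0. Distance in frame 2: 4.3.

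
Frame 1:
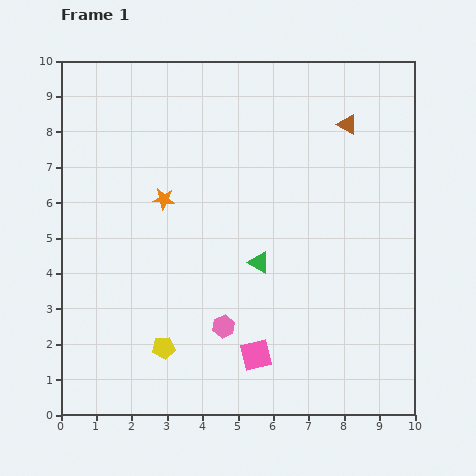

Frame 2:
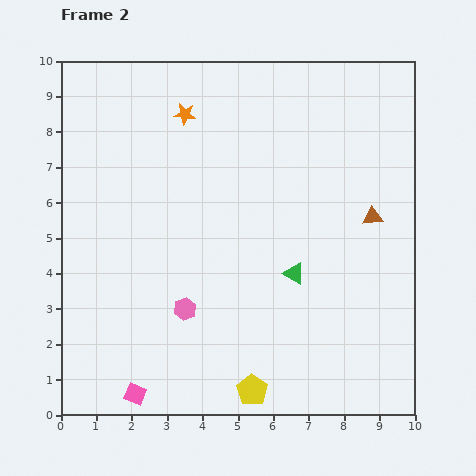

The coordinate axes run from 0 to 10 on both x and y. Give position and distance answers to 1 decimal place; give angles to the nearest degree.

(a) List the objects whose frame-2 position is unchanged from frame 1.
none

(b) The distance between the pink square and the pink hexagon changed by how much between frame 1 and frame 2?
+1.6

Distance in frame 1: 1.2. Distance in frame 2: 2.8.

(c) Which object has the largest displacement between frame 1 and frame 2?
the pink square

(moved 3.6; next 2.8)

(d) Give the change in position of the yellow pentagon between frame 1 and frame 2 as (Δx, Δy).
(2.5, -1.2)

The yellow pentagon was at (2.9, 1.9) in frame 1 and (5.4, 0.7) in frame 2.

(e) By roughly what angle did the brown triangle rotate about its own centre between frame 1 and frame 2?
36° counter-clockwise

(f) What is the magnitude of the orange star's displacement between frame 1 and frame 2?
2.5

The orange star moved from (2.9, 6.1) to (3.5, 8.5), a distance of √(0.6² + 2.4²) ≈ 2.5.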